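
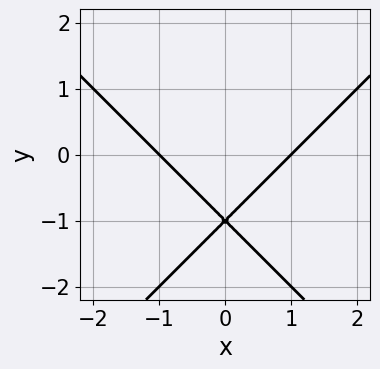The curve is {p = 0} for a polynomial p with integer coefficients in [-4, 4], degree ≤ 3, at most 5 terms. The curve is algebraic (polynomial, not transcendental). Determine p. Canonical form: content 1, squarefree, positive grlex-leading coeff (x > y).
(a) Degree: the shape is more complex than any degree-1 curve, so deg p = 2.
(b) Symmetries: the x ↦ −x reflection is a symmetry, so x appears only in even powers.
(c) From the visible intercepts: it crosses the y-axis at the gridline y = -1; among the integer gridlines, it crosses the x-axis at x ∈ {-1, 1}.
(d) These observations pin down the coefficients.

x^2 - y^2 - 2*y - 1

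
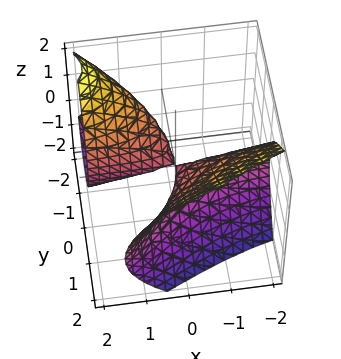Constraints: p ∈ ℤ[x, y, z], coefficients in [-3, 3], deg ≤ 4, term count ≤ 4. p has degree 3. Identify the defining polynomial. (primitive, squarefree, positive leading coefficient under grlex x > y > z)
(a) The picture has 2 separate pieces. They look like related sheets of one shape, so recover p as a whole.
(b) deg p = 3. No degree-2 surface has this shape.
(c) Checking where it meets the axes: one y-axis crossing is at y = 0; the visible x-axis segment lies entirely on the surface; it meets the z-axis at z = 0 (among the integer gridlines).
(d) The integer polynomial consistent with all of this is the stated p.

y^3 - 3*x*y - y*z - 2*z^2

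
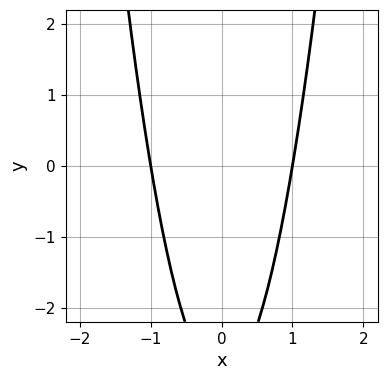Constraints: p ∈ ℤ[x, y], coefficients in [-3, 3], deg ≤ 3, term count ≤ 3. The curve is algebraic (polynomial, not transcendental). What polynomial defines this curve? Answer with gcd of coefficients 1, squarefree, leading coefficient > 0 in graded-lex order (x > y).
3*x^2 - y - 3

(a) The degree is 2 — the shape is more complex than any degree-1 curve.
(b) Symmetries: the x ↦ −x reflection is a symmetry, so x appears only in even powers.
(c) Reading off the gridlines: the x-axis gridline crossings are at x ∈ {-1, 1}; the curve avoids every integer y-axis point in the box.
(d) Solving for integer coefficients yields p as stated.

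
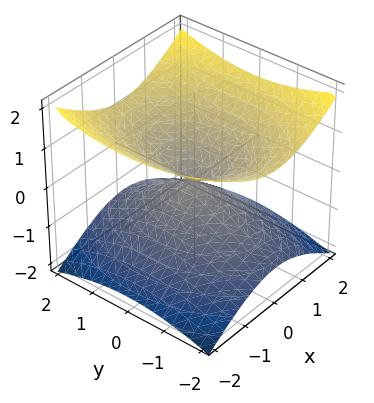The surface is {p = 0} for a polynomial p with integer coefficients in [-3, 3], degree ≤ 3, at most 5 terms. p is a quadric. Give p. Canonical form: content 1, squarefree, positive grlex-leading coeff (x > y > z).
2*x^2 + y^2 - 3*z^2

(a) Degree: a double cone through the origin; a quadric, so deg p = 2.
(b) Symmetries: the x ↦ −x reflection is a symmetry, so x appears only in even powers; mirror symmetry y ↦ −y ⇒ only even powers of y; it's symmetric under z → −z, forcing even powers of z.
(c) From the visible intercepts: one y-axis crossing is at y = 0; it crosses the z-axis at the gridline z = 0.
(d) Putting this together gives p.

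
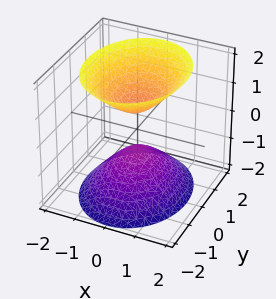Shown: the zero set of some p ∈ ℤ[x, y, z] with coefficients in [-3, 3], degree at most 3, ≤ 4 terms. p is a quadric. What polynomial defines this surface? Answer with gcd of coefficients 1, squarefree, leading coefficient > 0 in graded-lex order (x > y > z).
3*x^2 + 2*y^2 - 2*z^2 + 1

1. I count 2 distinct pieces. Treating them together as one polynomial.
2. Degree: two separate bowl-shaped sheets opening away from each other; a quadric, so deg p = 2.
3. Symmetries: mirror symmetry x ↦ −x ⇒ only even powers of x; mirror symmetry z ↦ −z ⇒ only even powers of z; the y ↦ −y reflection is a symmetry, so y appears only in even powers.
4. Observable constraints: it misses every integer gridline on the x-axis; it misses every integer gridline on the y-axis.
5. These observations pin down the coefficients.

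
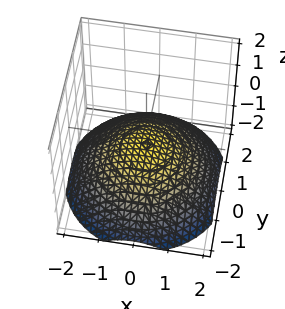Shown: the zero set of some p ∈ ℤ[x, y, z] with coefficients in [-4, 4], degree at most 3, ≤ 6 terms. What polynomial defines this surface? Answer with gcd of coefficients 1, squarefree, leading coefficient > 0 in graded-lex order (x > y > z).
x^2 + y^2 + 3*z + 1

Degree: the shape is more complex than any degree-1 surface, so deg p = 2.
Symmetries: rotational symmetry about the z-axis ⇒ p depends on x, y only through x² + y².
Observable constraints: a circular section at z = -1 has radius between 1 and 2; it misses every integer gridline on the x-axis; no y-intercept at any integer in the box.
Putting this together gives p.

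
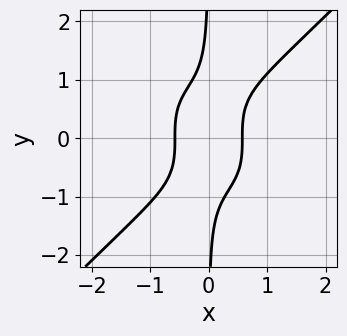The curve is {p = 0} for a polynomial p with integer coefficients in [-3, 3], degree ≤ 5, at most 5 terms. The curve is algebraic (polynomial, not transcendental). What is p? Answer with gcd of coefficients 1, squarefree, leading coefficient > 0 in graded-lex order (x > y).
3*x^4 - 3*x*y^3 + 2*x^2 - 1

(a) deg p = 4.
(b) Observable constraints: the curve avoids every integer y-axis point in the box.
(c) These observations pin down the coefficients.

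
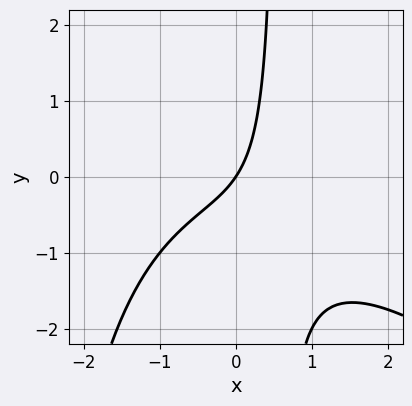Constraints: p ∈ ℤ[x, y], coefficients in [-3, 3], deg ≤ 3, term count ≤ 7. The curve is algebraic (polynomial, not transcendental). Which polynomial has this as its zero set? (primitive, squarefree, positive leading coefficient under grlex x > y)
The degree is 3 — no degree-2 curve has this shape.
Against the integer gridlines: one y-axis crossing is at y = 0; it crosses the x-axis at the gridline x = 0.
Assembling these constraints gives the stated polynomial.

x^3 + x^2*y + 3*x*y + 3*x - 2*y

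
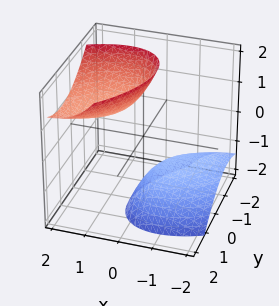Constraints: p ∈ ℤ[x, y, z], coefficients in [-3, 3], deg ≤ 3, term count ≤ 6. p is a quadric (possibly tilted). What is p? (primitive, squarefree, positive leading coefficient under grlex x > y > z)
First, I count 2 distinct pieces.
Next, degree: no degree-1 surface has this shape, so deg p = 2.
Then, reading off the gridlines: the surface avoids every integer x-axis point in the box; no y-intercept at any integer in the box.
Finally, the integer polynomial consistent with all of this is the stated p.

2*x^2 - 2*x*y - 3*x*z + 2*y^2 - z^2 + 2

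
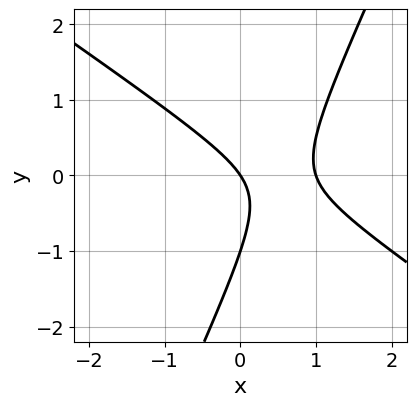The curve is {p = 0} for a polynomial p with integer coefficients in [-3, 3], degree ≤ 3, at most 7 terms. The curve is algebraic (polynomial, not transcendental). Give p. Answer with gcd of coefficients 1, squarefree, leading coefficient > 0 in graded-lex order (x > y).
(a) The degree is 2 — the shape is more complex than any degree-1 curve.
(b) From the axis intercepts and sections: among the integer gridlines, it crosses the x-axis at x ∈ {0, 1}; the y-axis gridline crossings are at y ∈ {-1, 0}.
(c) Putting this together gives p.

3*x^2 + 3*x*y - 2*y^2 - 3*x - 2*y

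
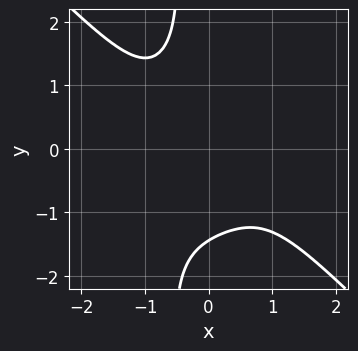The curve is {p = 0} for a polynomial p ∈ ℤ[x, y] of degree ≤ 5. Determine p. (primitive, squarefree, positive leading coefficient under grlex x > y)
2*x^4 + 2*x*y^3 + x*y^2 + y^3 + 3

The degree is 4 — the shape is more complex than any degree-3 curve.
Reading off the gridlines: the curve avoids every integer x-axis point in the box.
Putting this together gives p.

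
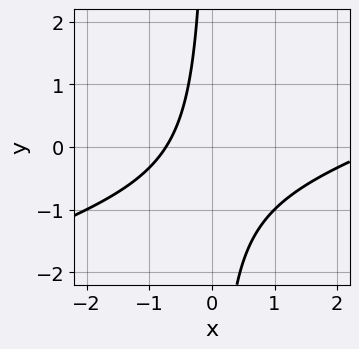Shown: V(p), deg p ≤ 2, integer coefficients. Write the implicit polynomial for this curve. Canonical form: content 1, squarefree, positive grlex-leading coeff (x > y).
1. deg p = 2. No degree-1 curve has this shape.
2. From the axis intercepts and sections: no y-intercept at any integer in the box.
3. Putting this together gives p.

x^2 - 3*x*y - 2*x - 2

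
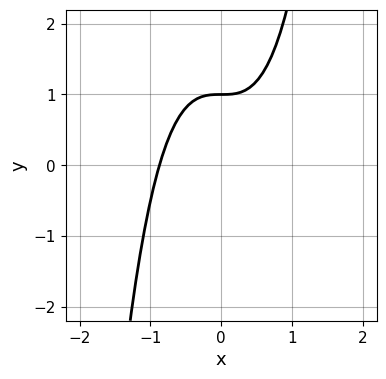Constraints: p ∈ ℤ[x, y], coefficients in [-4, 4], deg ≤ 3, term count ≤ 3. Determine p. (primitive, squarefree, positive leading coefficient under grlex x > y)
3*x^3 - 2*y + 2

(a) The degree is 3 — a generic line meets the curve in up to 3 points.
(b) Against the integer gridlines: one y-axis crossing is at y = 1.
(c) Assembling these constraints gives the stated polynomial.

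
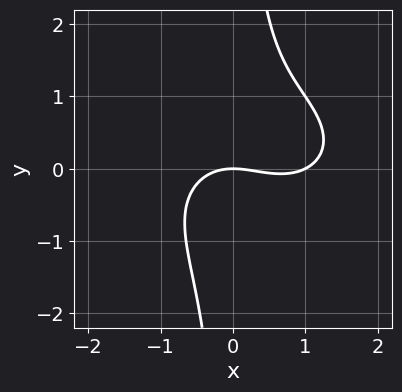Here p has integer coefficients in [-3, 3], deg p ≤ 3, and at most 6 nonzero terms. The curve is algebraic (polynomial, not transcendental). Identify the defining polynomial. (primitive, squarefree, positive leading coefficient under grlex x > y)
x^3 + 2*x*y^2 - x^2 - 2*y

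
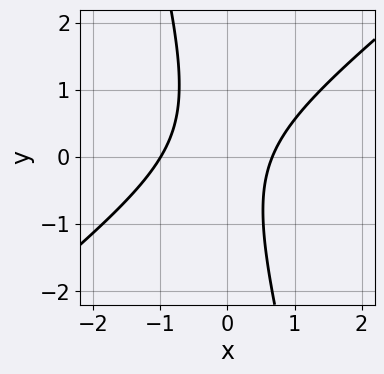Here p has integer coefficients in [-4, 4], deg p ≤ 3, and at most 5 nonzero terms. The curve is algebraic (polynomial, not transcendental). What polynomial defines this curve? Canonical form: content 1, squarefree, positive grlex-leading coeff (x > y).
The degree is 2 — a generic line meets the curve in up to 2 points.
Against the integer gridlines: one x-axis crossing is at x = -1; the curve avoids every integer y-axis point in the box.
Together with the visible shape, these determine p as stated.

3*x^2 - 3*x*y - y^2 + x - 2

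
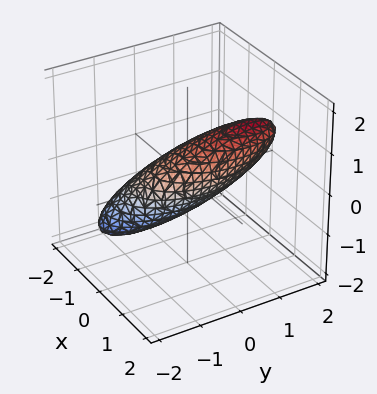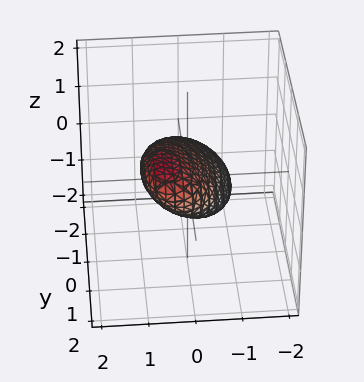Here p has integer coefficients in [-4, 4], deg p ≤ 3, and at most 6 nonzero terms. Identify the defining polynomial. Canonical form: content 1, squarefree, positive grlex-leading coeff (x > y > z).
1. The degree is 2 — a generic line meets the surface in up to 2 points.
2. The integer polynomial consistent with all of this is the stated p.

3*x^2 - 3*x*z + y^2 - 2*y*z + 3*z^2 - 2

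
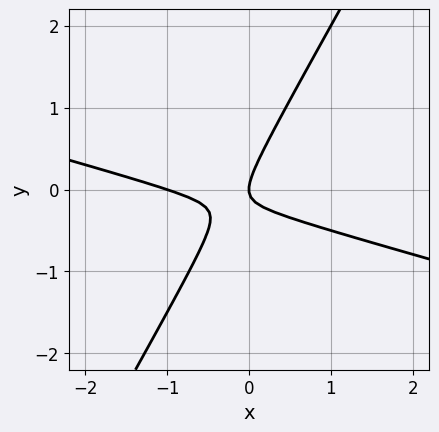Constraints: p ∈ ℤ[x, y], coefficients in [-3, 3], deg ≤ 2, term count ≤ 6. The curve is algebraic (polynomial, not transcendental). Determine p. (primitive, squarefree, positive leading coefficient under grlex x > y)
x^2 + 3*x*y - 2*y^2 + x

(a) The degree is 2 — a generic line meets the curve in up to 2 points.
(b) From the visible intercepts: among the integer gridlines, it crosses the x-axis at x ∈ {-1, 0}; one y-axis crossing is at y = 0.
(c) The integer polynomial consistent with all of this is the stated p.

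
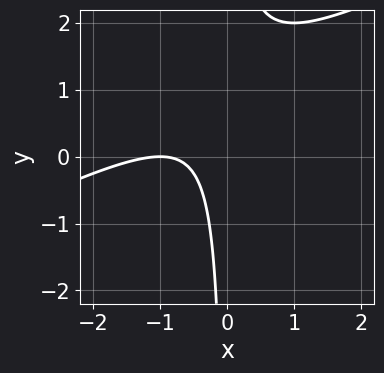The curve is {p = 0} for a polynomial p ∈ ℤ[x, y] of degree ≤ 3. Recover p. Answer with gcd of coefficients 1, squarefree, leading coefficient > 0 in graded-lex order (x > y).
x^2 - 2*x*y + 2*x + 1

First, the degree is 2 — the shape is more complex than any degree-1 curve.
Then, from the visible intercepts: it misses every integer gridline on the y-axis; it meets the x-axis at x = -1 (among the integer gridlines).
Finally, together with the visible shape, these determine p as stated.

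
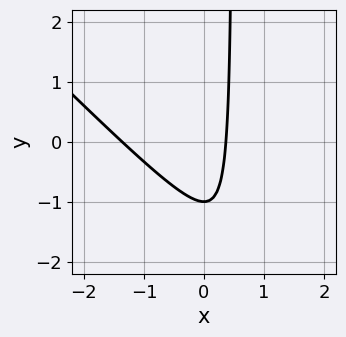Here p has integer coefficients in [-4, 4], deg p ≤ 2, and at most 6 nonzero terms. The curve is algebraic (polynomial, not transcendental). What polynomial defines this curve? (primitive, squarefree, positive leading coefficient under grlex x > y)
2*x^2 + 2*x*y + 2*x - y - 1

(a) Degree: no degree-1 curve has this shape, so deg p = 2.
(b) From the visible intercepts: it meets the y-axis at y = -1 (among the integer gridlines).
(c) Assembling these constraints gives the stated polynomial.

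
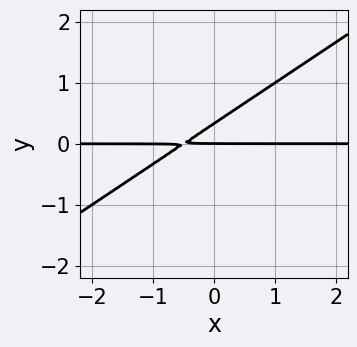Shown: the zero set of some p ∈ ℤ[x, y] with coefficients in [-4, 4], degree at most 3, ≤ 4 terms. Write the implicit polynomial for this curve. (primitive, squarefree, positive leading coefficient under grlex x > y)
2*x*y - 3*y^2 + y

First, deg p = 2. A generic line meets the curve in up to 2 points.
Next, checking where it meets the axes: it meets the y-axis at y = 0 (among the integer gridlines); every point of the x-axis in the box is on the curve.
Finally, solving for integer coefficients yields p as stated.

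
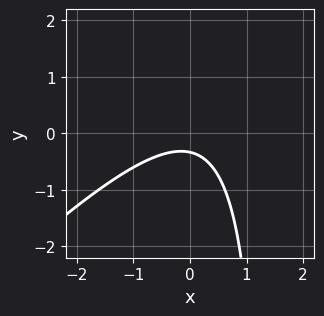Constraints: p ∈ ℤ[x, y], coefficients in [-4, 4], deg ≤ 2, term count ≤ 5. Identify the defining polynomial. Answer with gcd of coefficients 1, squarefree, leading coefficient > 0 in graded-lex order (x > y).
(a) Degree: a generic line meets the curve in up to 2 points, so deg p = 2.
(b) Checking where it meets the axes: the curve avoids every integer x-axis point in the box.
(c) Fitting integer coefficients to these (and the overall shape) gives p.

2*x^2 - 2*x*y + 3*y + 1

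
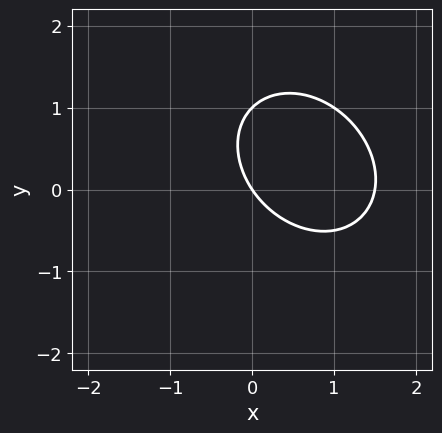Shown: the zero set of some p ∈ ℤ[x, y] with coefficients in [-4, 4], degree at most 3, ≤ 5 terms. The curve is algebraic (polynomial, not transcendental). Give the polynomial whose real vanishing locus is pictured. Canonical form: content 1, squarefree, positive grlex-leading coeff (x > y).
2*x^2 + x*y + 2*y^2 - 3*x - 2*y

1. The degree is 2 — no degree-1 curve has this shape.
2. From the axis intercepts and sections: the y-axis gridline crossings are at y ∈ {0, 1}; one x-axis crossing is at x = 0.
3. Fitting integer coefficients to these (and the overall shape) gives p.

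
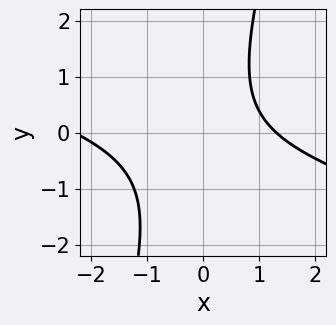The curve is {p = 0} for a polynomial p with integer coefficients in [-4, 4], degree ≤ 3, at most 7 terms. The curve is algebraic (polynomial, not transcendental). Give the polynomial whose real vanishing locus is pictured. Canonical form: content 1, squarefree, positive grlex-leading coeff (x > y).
First, the degree is 2 — no degree-1 curve has this shape.
Next, reading off the gridlines: no y-intercept at any integer in the box.
Finally, matching integer coefficients to the picture gives p.

x^2 + 3*x*y - y^2 + x - 3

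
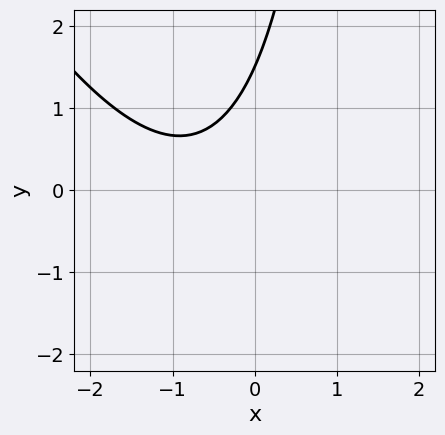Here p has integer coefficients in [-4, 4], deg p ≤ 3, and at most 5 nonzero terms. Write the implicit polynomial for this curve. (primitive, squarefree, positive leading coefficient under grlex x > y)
2*x^2 + x*y + 3*x - 2*y + 3

1. Degree: no degree-1 curve has this shape, so deg p = 2.
2. From the visible intercepts: the curve avoids every integer x-axis point in the box.
3. These observations pin down the coefficients.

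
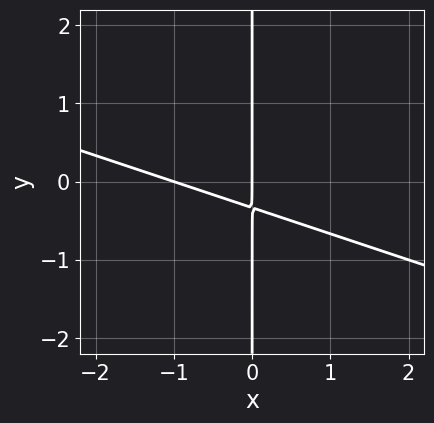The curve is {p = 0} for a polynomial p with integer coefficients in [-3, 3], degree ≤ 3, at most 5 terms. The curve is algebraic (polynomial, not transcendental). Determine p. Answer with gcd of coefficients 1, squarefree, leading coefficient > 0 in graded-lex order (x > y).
First, the degree is 2 — no degree-1 curve has this shape.
Next, observable constraints: the x-axis gridline crossings are at x ∈ {-1, 0}; the visible y-axis segment lies entirely on the curve.
Finally, together with the visible shape, these determine p as stated.

x^2 + 3*x*y + x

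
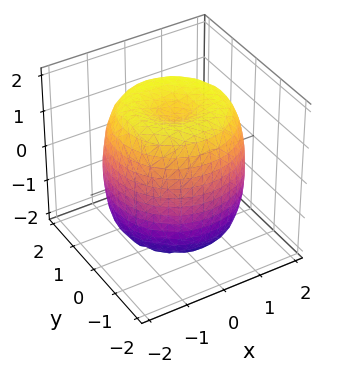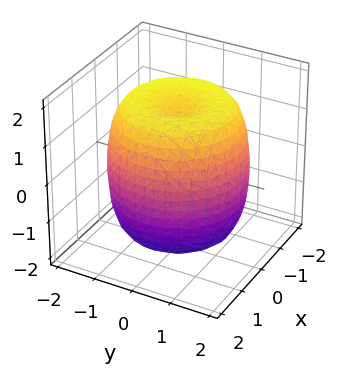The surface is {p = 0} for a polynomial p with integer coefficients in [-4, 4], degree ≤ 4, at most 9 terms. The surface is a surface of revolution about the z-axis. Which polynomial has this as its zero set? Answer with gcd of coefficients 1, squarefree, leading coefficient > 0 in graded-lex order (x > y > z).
x^4 + 2*x^2*y^2 + y^4 - 2*x^2 - 2*y^2 + z^2 - 2

The degree is 4 — the shape is more complex than any degree-3 surface.
Symmetry: the surface is invariant under rotation about z: p = q(x² + y², z).
Checking where it meets the axes: a circular section at z = 0 has radius between 1 and 2.
Together with the visible shape, these determine p as stated.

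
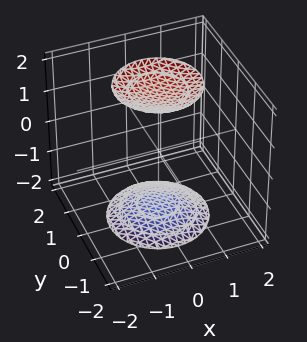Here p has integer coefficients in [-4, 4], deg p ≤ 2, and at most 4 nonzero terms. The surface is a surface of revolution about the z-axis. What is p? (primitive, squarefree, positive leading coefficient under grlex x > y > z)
First, the picture has 2 separate pieces. They look like related sheets of one shape, so recover p as a whole.
Then, deg p = 2. No degree-1 surface has this shape.
Then, symmetry: the surface is invariant under rotation about z: p = q(x² + y², z).
Then, from the axis intercepts and sections: the surface avoids every integer y-axis point in the box; no x-intercept at any integer in the box; a circular section at z = 2 has radius exactly 1.
Finally, solving for integer coefficients yields p as stated.

x^2 + y^2 - z^2 + 3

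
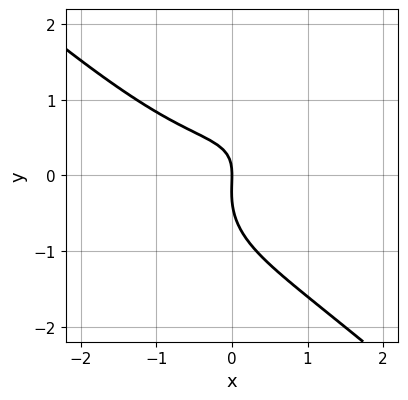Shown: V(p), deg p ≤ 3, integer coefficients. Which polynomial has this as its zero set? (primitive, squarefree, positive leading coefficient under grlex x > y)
(a) Degree: no degree-2 curve has this shape, so deg p = 3.
(b) Checking where it meets the axes: one x-axis crossing is at x = 0; it crosses the y-axis at the gridline y = 0.
(c) Fitting integer coefficients to these (and the overall shape) gives p.

2*x^3 + 3*y^3 - 3*x*y + y^2 + 3*x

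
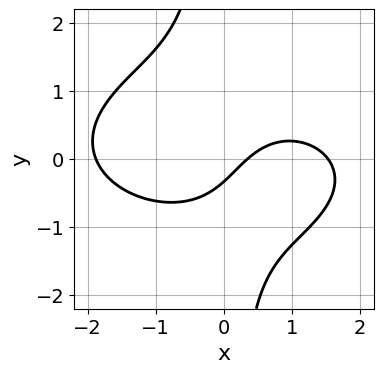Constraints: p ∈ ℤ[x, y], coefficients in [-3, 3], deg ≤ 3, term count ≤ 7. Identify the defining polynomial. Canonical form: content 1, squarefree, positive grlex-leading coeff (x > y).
x^3 + 3*x*y^2 - 3*x + 3*y + 1

The degree is 3 — a generic line meets the curve in up to 3 points.
Putting this together gives p.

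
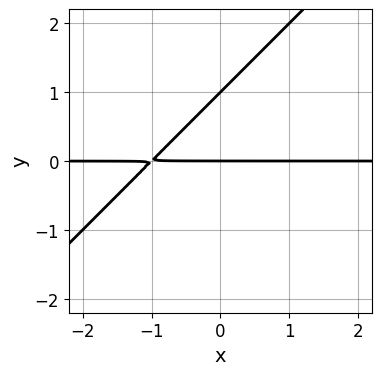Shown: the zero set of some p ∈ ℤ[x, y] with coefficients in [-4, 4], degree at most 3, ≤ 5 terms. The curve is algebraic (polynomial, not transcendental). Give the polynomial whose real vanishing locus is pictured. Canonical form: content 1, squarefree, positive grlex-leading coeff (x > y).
x*y - y^2 + y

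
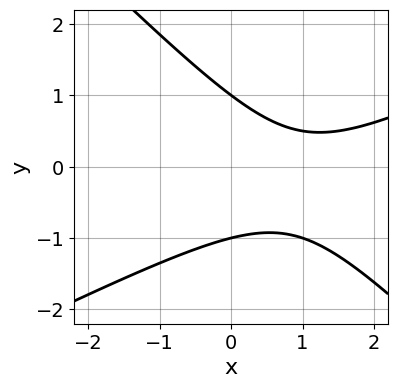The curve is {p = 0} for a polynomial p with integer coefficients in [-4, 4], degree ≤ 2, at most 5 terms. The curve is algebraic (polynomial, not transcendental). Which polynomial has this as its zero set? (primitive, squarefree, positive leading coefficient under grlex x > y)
x^2 - x*y - 2*y^2 - 2*x + 2

Degree: a generic line meets the curve in up to 2 points, so deg p = 2.
Observable constraints: among the integer gridlines, it crosses the y-axis at y ∈ {-1, 1}; it misses every integer gridline on the x-axis.
Fitting integer coefficients to these (and the overall shape) gives p.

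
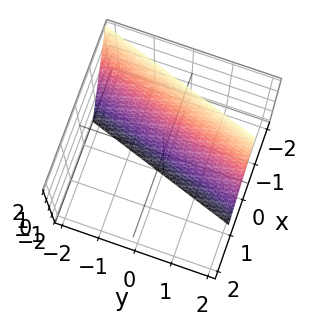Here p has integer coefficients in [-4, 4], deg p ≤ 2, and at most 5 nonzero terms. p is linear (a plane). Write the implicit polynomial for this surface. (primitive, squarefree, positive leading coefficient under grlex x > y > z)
The degree is 1 — the surface is flat (a plane).
From the visible intercepts: it crosses the z-axis at the gridline z = -2; it crosses the y-axis at the gridline y = 2.
Assembling these constraints gives the stated polynomial.

3*x - y + z + 2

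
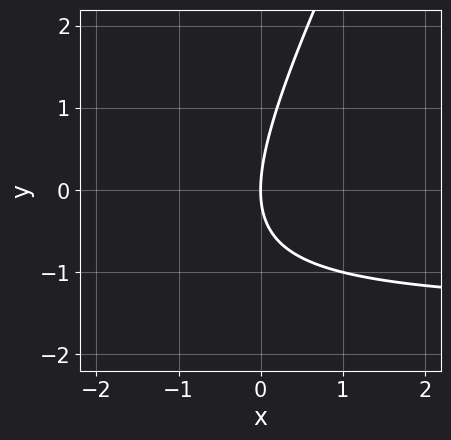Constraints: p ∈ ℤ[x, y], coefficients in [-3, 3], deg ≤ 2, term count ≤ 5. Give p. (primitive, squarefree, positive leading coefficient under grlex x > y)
2*x*y - y^2 + 3*x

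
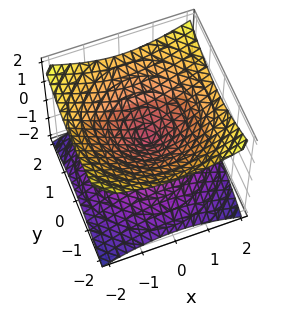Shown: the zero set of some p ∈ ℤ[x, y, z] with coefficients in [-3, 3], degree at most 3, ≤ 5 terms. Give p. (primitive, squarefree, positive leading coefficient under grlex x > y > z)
(a) deg p = 2. A double cone through the origin; a quadric.
(b) Symmetries: the z ↦ −z reflection is a symmetry, so z appears only in even powers; the surface is invariant under rotation about z: p = q(x² + y², z).
(c) From the visible intercepts: it meets the y-axis at y = 0 (among the integer gridlines); it meets the z-axis at z = 0 (among the integer gridlines); it crosses the x-axis at the gridline x = 0; a circular section at z = -1 has radius between 1 and 2.
(d) The integer polynomial consistent with all of this is the stated p.

x^2 + y^2 - 2*z^2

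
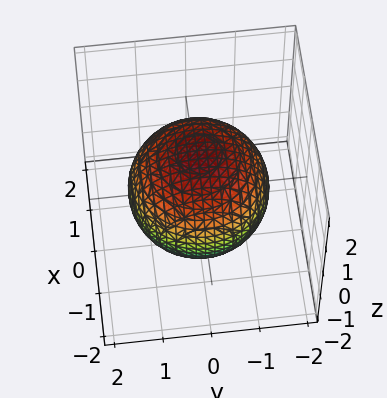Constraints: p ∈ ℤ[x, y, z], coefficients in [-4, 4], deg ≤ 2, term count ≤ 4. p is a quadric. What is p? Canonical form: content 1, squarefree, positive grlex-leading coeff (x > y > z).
x^2 + y^2 + z^2 - 2

The degree is 2 — a closed, bounded, convex surface; a quadric.
By symmetry, the surface is invariant under rotation about z: p = q(x² + y², z); the z ↦ −z reflection is a symmetry, so z appears only in even powers.
Reading off the gridlines: a circular section at z = -1 has radius exactly 1.
Together with the visible shape, these determine p as stated.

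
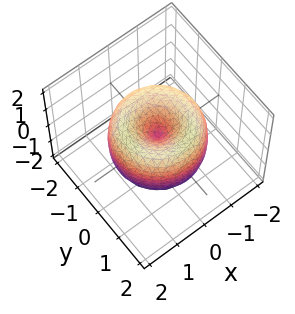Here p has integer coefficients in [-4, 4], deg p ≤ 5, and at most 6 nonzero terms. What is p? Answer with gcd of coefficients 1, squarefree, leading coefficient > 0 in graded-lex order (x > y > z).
The degree is 4 — the shape is more complex than any degree-3 surface.
By symmetry, the z-axis is an axis of rotation, so x and y enter only as x² + y².
Reading off the gridlines: it crosses the z-axis at the gridline z = 0; a circular section at z = 0 has radius between 1 and 2.
Together with the visible shape, these determine p as stated.

x^4 + 2*x^2*y^2 + y^4 - 2*x^2 - 2*y^2 + z^2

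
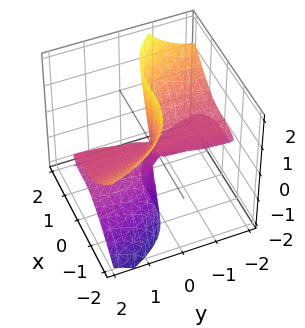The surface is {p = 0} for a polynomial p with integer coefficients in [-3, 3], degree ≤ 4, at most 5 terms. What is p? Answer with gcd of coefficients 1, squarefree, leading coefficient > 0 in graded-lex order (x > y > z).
The degree is 3 — no degree-2 surface has this shape.
Observable constraints: the visible z-axis segment lies entirely on the surface; every point of the y-axis in the box is on the surface.
The integer polynomial consistent with all of this is the stated p.

x^3 + 2*y*z^2 + y*z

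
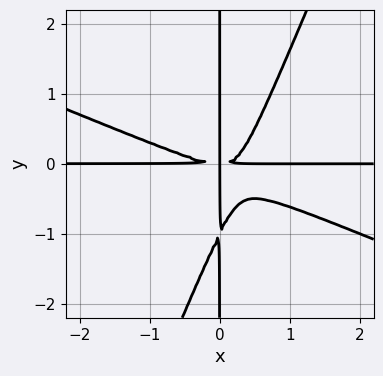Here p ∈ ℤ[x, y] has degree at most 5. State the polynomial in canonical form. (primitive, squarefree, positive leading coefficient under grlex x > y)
x^3*y + 2*x^2*y^2 - x*y^3 - x*y^2

First, the degree is 4 — a generic line meets the curve in up to 4 points.
Then, observable constraints: every point of the x-axis in the box is on the curve; the visible y-axis segment lies entirely on the curve.
Finally, putting this together gives p.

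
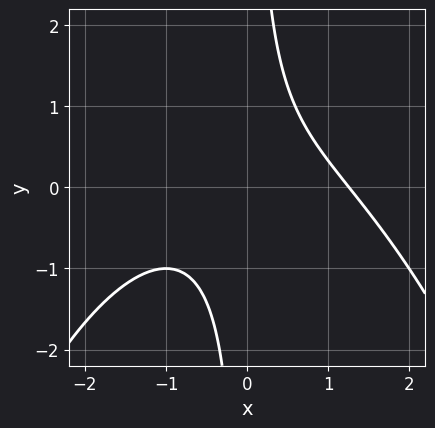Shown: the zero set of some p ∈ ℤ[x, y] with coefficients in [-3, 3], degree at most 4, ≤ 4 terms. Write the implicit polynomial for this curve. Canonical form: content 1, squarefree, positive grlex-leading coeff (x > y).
x^3 + 3*x*y - 2

(a) Degree: a generic line meets the curve in up to 3 points, so deg p = 3.
(b) Reading off the gridlines: it misses every integer gridline on the y-axis.
(c) Putting this together gives p.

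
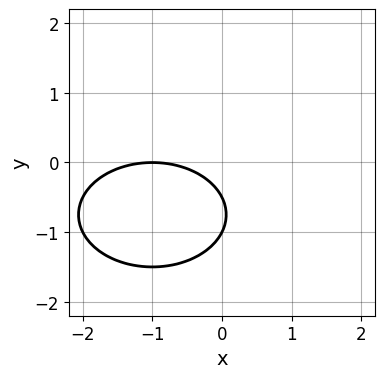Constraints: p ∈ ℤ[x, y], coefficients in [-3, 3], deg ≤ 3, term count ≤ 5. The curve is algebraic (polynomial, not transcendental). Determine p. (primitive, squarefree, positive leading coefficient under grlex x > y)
1. The degree is 2 — the shape is more complex than any degree-1 curve.
2. Against the integer gridlines: it meets the x-axis at x = -1 (among the integer gridlines); one y-axis crossing is at y = -1.
3. Assembling these constraints gives the stated polynomial.

x^2 + 2*y^2 + 2*x + 3*y + 1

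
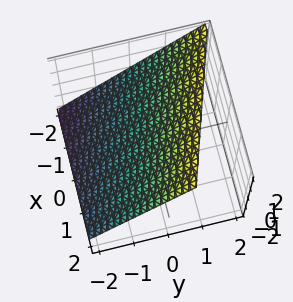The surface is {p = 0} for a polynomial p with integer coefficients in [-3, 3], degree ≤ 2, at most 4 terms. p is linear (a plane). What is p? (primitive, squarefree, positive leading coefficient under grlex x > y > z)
x + 3*y - 3*z + 2

First, degree: the surface is flat (a plane), so deg p = 1.
Next, observable constraints: it crosses the x-axis at the gridline x = -2.
Finally, putting this together gives p.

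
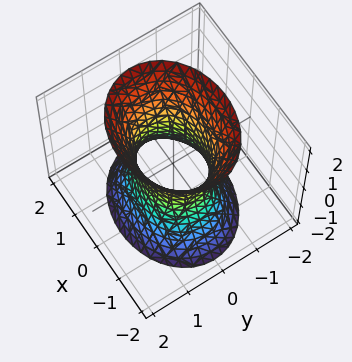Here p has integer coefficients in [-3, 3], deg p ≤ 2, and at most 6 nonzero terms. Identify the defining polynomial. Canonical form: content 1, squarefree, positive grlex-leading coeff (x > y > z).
2*x^2 + 3*y^2 - z^2 - 2

(a) deg p = 2. One connected sheet with a waist; a quadric.
(b) Symmetries: mirror symmetry z ↦ −z ⇒ only even powers of z; the y ↦ −y reflection is a symmetry, so y appears only in even powers; the x ↦ −x reflection is a symmetry, so x appears only in even powers.
(c) Observable constraints: among the integer gridlines, it crosses the x-axis at x ∈ {-1, 1}; it misses every integer gridline on the z-axis.
(d) Matching integer coefficients to the picture gives p.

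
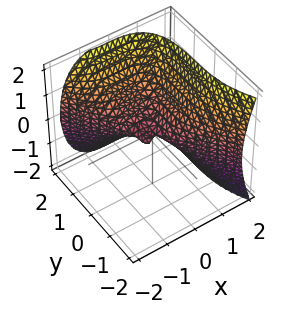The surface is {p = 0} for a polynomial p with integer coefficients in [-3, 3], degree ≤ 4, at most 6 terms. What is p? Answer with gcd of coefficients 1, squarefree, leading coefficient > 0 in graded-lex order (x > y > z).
1. The degree is 3 — a generic line meets the surface in up to 3 points.
2. Against the integer gridlines: it meets the z-axis at z = 0 (among the integer gridlines); it meets the y-axis at y = 0 (among the integer gridlines); it crosses the x-axis at the gridline x = 0.
3. These observations pin down the coefficients.

2*x^3 + y^3 + x^2 - 2*z^2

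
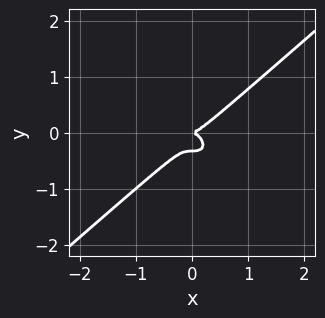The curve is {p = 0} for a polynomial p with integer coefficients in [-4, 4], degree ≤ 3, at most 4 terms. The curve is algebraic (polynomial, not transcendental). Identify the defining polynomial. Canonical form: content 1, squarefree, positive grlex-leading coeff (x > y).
1. Degree: a generic line meets the curve in up to 3 points, so deg p = 3.
2. From the axis intercepts and sections: it crosses the y-axis at the gridline y = 0; it meets the x-axis at x = 0 (among the integer gridlines).
3. Putting this together gives p.

2*x^3 - 3*y^3 - y^2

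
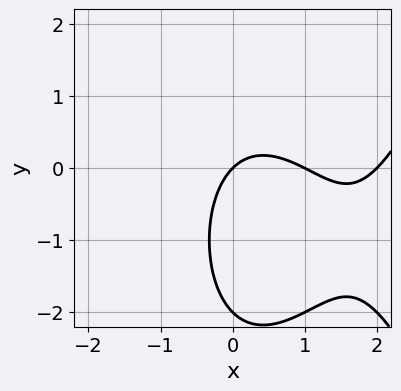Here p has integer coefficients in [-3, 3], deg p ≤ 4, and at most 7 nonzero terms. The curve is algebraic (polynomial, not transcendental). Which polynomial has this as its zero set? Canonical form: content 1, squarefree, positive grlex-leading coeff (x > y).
Degree: no degree-2 curve has this shape, so deg p = 3.
From the visible intercepts: among the integer gridlines, it crosses the y-axis at y ∈ {-2, 0}; among the integer gridlines, it crosses the x-axis at x ∈ {0, 1, 2}.
Putting this together gives p.

x^3 - 3*x^2 - y^2 + 2*x - 2*y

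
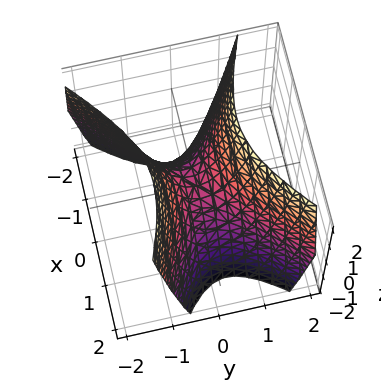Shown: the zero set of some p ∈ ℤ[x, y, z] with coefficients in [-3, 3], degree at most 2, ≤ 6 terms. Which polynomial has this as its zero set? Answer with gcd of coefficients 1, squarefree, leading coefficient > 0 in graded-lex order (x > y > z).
x^2 + x*y - 2*y^2 + z

(a) The degree is 2 — no degree-1 surface has this shape.
(b) Against the integer gridlines: it crosses the z-axis at the gridline z = 0; one x-axis crossing is at x = 0.
(c) The integer polynomial consistent with all of this is the stated p.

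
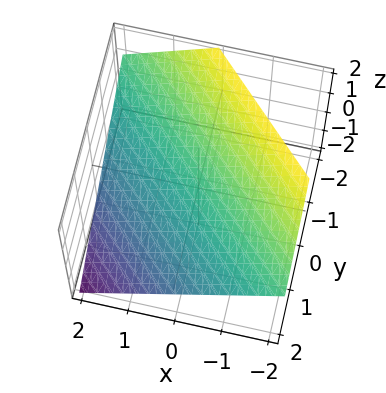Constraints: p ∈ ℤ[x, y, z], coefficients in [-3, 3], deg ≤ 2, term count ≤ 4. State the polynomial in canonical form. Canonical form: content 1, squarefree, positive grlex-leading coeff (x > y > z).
deg p = 1. Every cross-section is a straight line — this is a plane.
Checking where it meets the axes: it crosses the x-axis at the gridline x = 1; it meets the y-axis at y = 1 (among the integer gridlines).
Fitting integer coefficients to these (and the overall shape) gives p.

2*x + 2*y + 3*z - 2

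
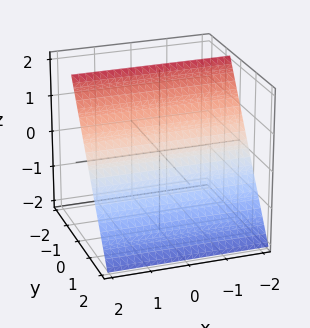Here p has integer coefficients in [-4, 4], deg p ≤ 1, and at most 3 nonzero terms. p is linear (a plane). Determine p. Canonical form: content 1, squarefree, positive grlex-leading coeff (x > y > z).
The degree is 1 — the surface is flat (a plane).
From the axis intercepts and sections: no x-intercept at any integer in the box; it meets the z-axis at z = 1 (among the integer gridlines).
The integer polynomial consistent with all of this is the stated p.

3*y + 2*z - 2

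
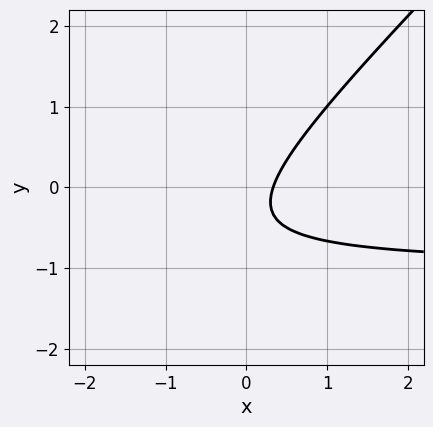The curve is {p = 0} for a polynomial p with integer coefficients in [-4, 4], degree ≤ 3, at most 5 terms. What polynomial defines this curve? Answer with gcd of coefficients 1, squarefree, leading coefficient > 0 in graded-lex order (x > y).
3*x*y - 3*y^2 + 3*x - 2*y - 1

Degree: no degree-1 curve has this shape, so deg p = 2.
Checking where it meets the axes: it misses every integer gridline on the y-axis.
Putting this together gives p.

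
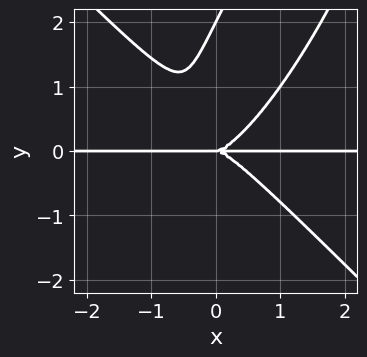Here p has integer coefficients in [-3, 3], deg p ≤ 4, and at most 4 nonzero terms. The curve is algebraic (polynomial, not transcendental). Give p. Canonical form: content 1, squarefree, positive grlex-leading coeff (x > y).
1. Degree: the shape is more complex than any degree-3 curve, so deg p = 4.
2. Reading off the gridlines: the visible x-axis segment lies entirely on the curve; among the integer gridlines, it crosses the y-axis at y ∈ {0, 2}.
3. These observations pin down the coefficients.

3*x^3*y - 2*x*y^3 + y^4 - 2*y^3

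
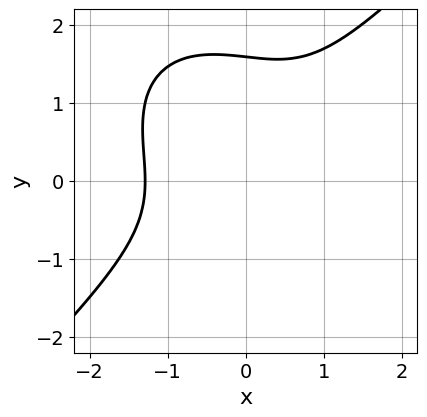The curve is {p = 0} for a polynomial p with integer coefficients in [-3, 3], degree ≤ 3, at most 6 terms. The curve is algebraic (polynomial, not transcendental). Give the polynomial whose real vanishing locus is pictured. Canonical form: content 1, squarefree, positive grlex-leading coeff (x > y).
1. The degree is 3 — a generic line meets the curve in up to 3 points.
2. The integer polynomial consistent with all of this is the stated p.

2*x^3 - 2*y^3 + 2*y^2 - x + 3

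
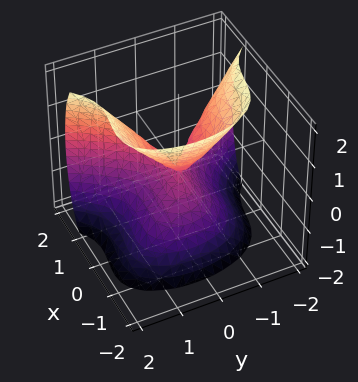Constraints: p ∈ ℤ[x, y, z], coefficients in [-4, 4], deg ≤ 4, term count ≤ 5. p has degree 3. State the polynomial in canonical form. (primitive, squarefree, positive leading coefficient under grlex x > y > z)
First, deg p = 3. No degree-2 surface has this shape.
Then, observable constraints: one z-axis crossing is at z = 0; one y-axis crossing is at y = 0; it meets the x-axis at x = 0 (among the integer gridlines).
Finally, solving for integer coefficients yields p as stated.

3*x^3 - x*y - 3*y^2 + 2*z^2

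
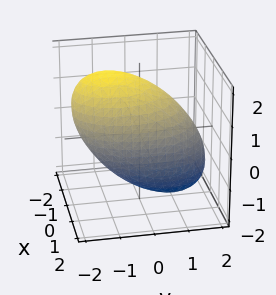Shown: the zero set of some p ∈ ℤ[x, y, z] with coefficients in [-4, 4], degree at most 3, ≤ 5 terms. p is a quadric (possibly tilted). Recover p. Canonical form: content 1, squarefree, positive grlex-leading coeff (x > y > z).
First, degree: a generic line meets the surface in up to 2 points, so deg p = 2.
Finally, the integer polynomial consistent with all of this is the stated p.

2*x^2 + y^2 + y*z + z^2 - 3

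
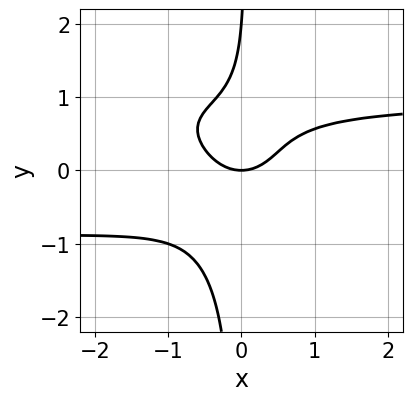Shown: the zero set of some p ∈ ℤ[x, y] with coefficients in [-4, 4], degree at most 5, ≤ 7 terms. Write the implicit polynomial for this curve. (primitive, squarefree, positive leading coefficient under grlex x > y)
First, degree: the shape is more complex than any degree-3 curve, so deg p = 4.
Then, from the axis intercepts and sections: it crosses the x-axis at the gridline x = 0; the y-axis gridline crossings are at y ∈ {0, 2}.
Finally, matching integer coefficients to the picture gives p.

2*x^2*y^2 + 3*x*y^3 - 2*x^2 - y^2 + 2*y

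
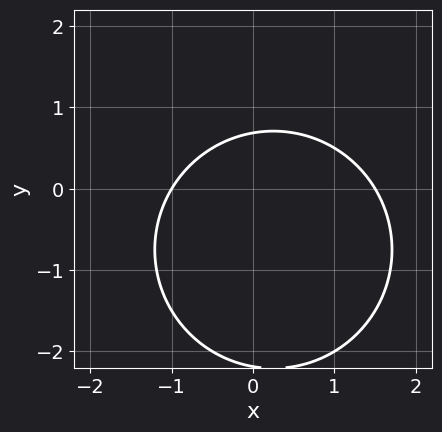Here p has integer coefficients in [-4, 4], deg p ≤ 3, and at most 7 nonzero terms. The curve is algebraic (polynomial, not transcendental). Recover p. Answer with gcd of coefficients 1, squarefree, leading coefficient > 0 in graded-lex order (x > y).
2*x^2 + 2*y^2 - x + 3*y - 3

(a) Degree: no degree-1 curve has this shape, so deg p = 2.
(b) Reading off the gridlines: it crosses the x-axis at the gridline x = -1.
(c) Putting this together gives p.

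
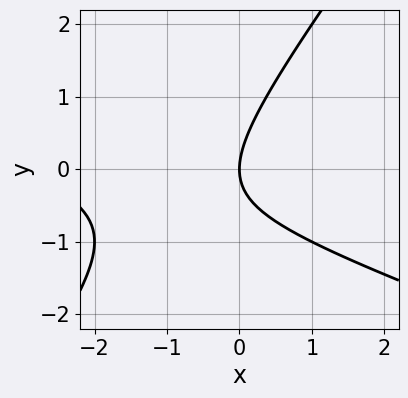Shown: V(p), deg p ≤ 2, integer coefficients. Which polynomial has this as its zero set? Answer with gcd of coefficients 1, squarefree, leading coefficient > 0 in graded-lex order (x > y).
1. Degree: no degree-1 curve has this shape, so deg p = 2.
2. Checking where it meets the axes: one y-axis crossing is at y = 0; it meets the x-axis at x = 0 (among the integer gridlines).
3. The integer polynomial consistent with all of this is the stated p.

x^2 + 2*x*y - 2*y^2 + 3*x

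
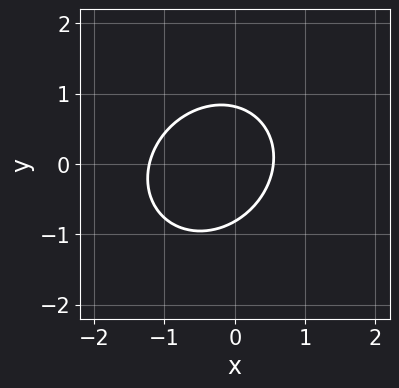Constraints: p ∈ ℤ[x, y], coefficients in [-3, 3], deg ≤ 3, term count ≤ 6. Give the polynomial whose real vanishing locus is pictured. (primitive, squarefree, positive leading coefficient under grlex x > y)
3*x^2 - x*y + 3*y^2 + 2*x - 2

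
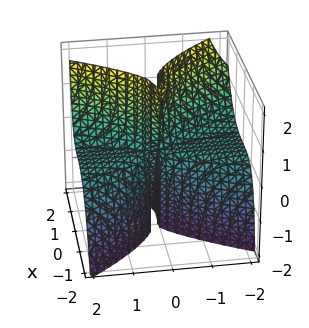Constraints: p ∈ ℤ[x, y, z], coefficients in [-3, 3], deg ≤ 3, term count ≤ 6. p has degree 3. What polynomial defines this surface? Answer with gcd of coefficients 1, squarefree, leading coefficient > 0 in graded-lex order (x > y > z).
3*x^3 + x^2*z + 2*x*y*z - 3*y^2*z + y*z

(a) Degree: the shape is more complex than any degree-2 surface, so deg p = 3.
(b) Reading off the gridlines: it crosses the x-axis at the gridline x = 0; every point of the z-axis in the box is on the surface.
(c) These observations pin down the coefficients. Check: (0, -2, 0) on the y-axis lies on the surface, and p(0, -2, 0) = 0. ✓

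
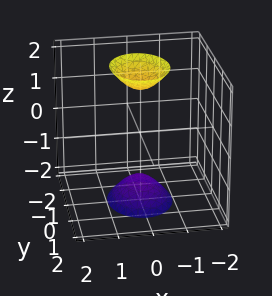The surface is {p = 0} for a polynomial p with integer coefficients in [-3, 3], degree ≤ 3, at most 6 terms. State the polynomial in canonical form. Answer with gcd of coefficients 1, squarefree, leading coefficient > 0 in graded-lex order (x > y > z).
The picture has 2 separate pieces. Treating them together as one polynomial.
Degree: two separate bowl-shaped sheets opening away from each other; a quadric, so deg p = 2.
Symmetries: it's symmetric under x → −x, forcing even powers of x; mirror symmetry y ↦ −y ⇒ only even powers of y; it's symmetric under z → −z, forcing even powers of z.
Observable constraints: no y-intercept at any integer in the box; no x-intercept at any integer in the box.
The integer polynomial consistent with all of this is the stated p.

3*x^2 + 2*y^2 - z^2 + 2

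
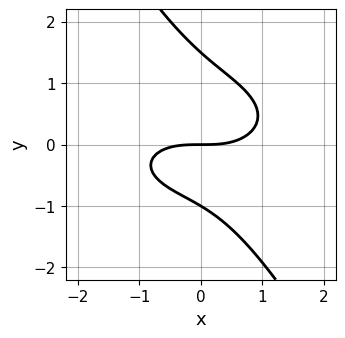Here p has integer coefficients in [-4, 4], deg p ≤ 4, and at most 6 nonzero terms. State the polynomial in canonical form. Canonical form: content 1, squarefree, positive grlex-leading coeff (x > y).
(a) The degree is 3 — a generic line meets the curve in up to 3 points.
(b) From the visible intercepts: the y-axis gridline crossings are at y ∈ {-1, 0}; it crosses the x-axis at the gridline x = 0.
(c) Together with the visible shape, these determine p as stated.

x^3 + 3*x*y^2 + 2*y^3 - y^2 - 3*y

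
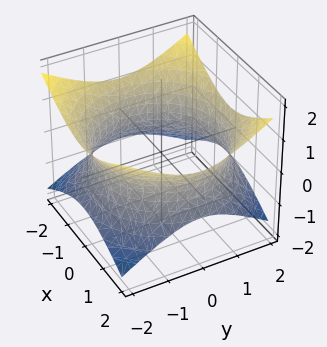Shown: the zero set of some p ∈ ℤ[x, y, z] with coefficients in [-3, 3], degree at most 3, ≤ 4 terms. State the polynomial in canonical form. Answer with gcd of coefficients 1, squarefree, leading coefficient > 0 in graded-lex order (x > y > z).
1. deg p = 2. An hourglass — one-sheet hyperboloid; a quadric.
2. Symmetry: the z-axis is an axis of rotation, so x and y enter only as x² + y²; it's symmetric under z → −z, forcing even powers of z.
3. From the axis intercepts and sections: it misses every integer gridline on the z-axis; a circular section at z = 0 has radius between 1 and 2.
4. Putting this together gives p.

x^2 + y^2 - 2*z^2 - 3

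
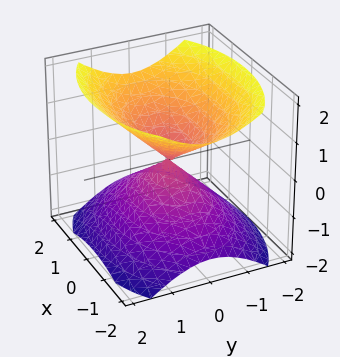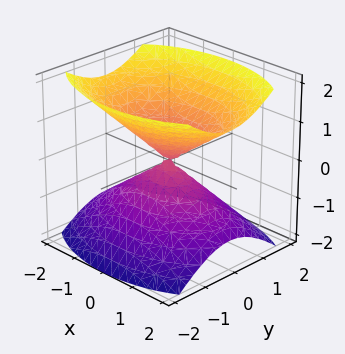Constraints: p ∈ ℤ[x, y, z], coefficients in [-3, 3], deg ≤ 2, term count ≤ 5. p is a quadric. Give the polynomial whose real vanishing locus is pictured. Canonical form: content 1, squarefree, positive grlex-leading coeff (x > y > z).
x^2 + 2*y^2 - 2*z^2

First, I count 2 distinct pieces. Treating them together as one polynomial.
Next, degree: two nappes meeting at a single point; a quadric, so deg p = 2.
Then, symmetries: mirror symmetry y ↦ −y ⇒ only even powers of y; the x ↦ −x reflection is a symmetry, so x appears only in even powers; mirror symmetry z ↦ −z ⇒ only even powers of z.
Then, from the axis intercepts and sections: it crosses the z-axis at the gridline z = 0; one y-axis crossing is at y = 0; one x-axis crossing is at x = 0.
Finally, these observations pin down the coefficients.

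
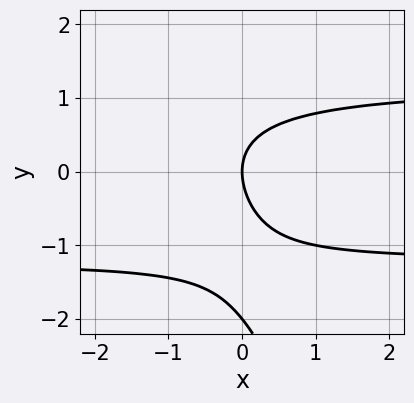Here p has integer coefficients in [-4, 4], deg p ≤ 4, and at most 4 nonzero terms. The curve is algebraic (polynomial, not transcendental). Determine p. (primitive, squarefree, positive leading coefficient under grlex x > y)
Degree: the shape is more complex than any degree-2 curve, so deg p = 3.
Observable constraints: it crosses the x-axis at the gridline x = 0; the y-axis gridline crossings are at y ∈ {-2, 0}.
Solving for integer coefficients yields p as stated.

2*x*y^2 + y^3 + 2*y^2 - 3*x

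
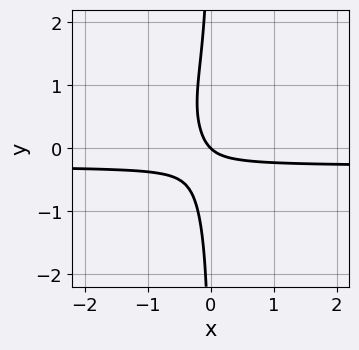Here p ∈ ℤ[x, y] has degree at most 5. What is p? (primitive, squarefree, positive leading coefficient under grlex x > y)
The degree is 4 — no degree-3 curve has this shape.
From the axis intercepts and sections: it crosses the y-axis at the gridline y = 0; one x-axis crossing is at x = 0.
Matching integer coefficients to the picture gives p.

2*x*y^3 - x*y^2 + 3*x*y + x + y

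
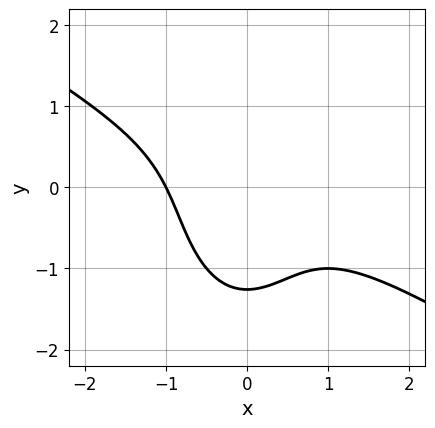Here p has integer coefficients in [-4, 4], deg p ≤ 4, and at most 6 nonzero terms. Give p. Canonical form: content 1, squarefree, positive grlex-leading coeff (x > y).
1. Degree: a generic line meets the curve in up to 3 points, so deg p = 3.
2. Reading off the gridlines: it meets the x-axis at x = -1 (among the integer gridlines).
3. These observations pin down the coefficients.

2*x^3 + 3*x^2*y + y^3 + 2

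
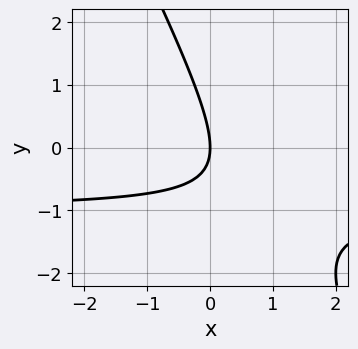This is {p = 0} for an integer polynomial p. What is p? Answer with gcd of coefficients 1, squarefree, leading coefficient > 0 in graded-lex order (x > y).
2*x*y + y^2 + 2*x

1. deg p = 2. No degree-1 curve has this shape.
2. Checking where it meets the axes: it meets the x-axis at x = 0 (among the integer gridlines); it meets the y-axis at y = 0 (among the integer gridlines).
3. Together with the visible shape, these determine p as stated.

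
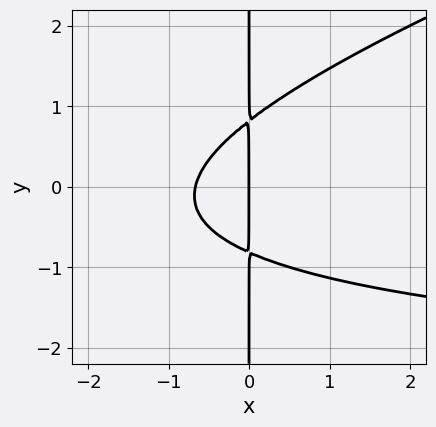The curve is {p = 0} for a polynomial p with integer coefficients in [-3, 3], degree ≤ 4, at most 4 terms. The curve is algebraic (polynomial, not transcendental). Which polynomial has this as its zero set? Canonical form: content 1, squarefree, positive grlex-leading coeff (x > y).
1. deg p = 3. The shape is more complex than any degree-2 curve.
2. Reading off the gridlines: one x-axis crossing is at x = 0; the visible y-axis segment lies entirely on the curve.
3. Together with the visible shape, these determine p as stated.

x^2*y - 3*x*y^2 + 3*x^2 + 2*x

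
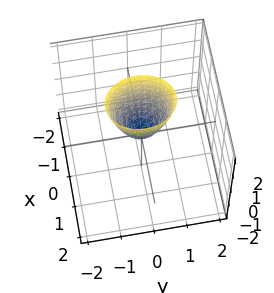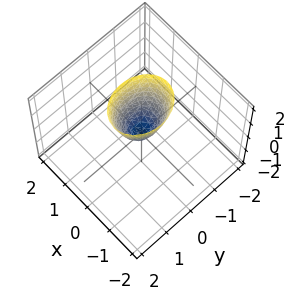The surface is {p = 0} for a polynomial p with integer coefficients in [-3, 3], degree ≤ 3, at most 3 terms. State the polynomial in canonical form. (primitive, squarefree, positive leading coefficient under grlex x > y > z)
3*x^2 + 2*y^2 - z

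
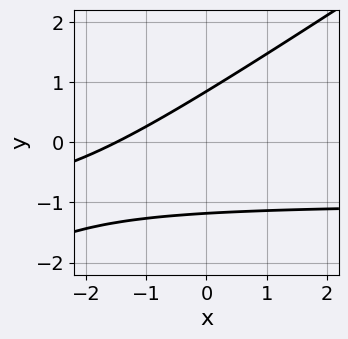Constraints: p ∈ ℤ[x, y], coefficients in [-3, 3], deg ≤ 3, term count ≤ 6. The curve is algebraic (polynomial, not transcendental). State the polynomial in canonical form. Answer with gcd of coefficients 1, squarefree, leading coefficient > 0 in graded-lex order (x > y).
1. deg p = 2. The shape is more complex than any degree-1 curve.
2. Matching integer coefficients to the picture gives p.

2*x*y - 3*y^2 + 2*x - y + 3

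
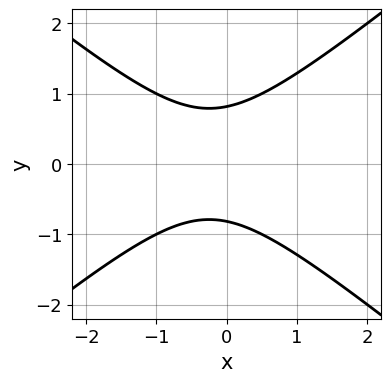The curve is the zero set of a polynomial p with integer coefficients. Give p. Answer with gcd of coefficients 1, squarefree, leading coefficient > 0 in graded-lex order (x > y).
2*x^2 - 3*y^2 + x + 2

The degree is 2 — a generic line meets the curve in up to 2 points.
Symmetries: the y ↦ −y reflection is a symmetry, so y appears only in even powers.
From the visible intercepts: the curve avoids every integer x-axis point in the box.
Together with the visible shape, these determine p as stated.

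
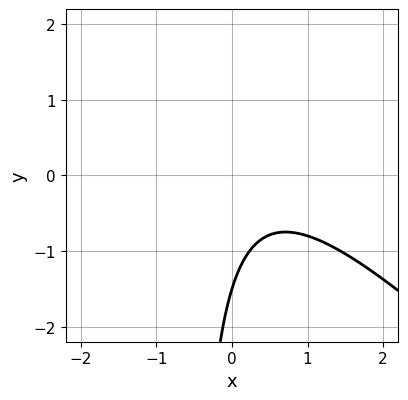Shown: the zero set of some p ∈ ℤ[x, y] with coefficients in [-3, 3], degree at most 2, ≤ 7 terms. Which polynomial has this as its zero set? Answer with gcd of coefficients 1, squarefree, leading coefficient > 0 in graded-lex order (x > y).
3*x^2 + 3*x*y - 2*x + 2*y + 3

deg p = 2.
Against the integer gridlines: the curve avoids every integer x-axis point in the box.
The integer polynomial consistent with all of this is the stated p.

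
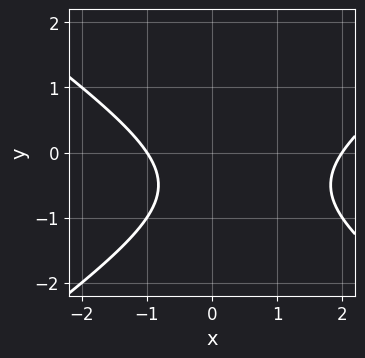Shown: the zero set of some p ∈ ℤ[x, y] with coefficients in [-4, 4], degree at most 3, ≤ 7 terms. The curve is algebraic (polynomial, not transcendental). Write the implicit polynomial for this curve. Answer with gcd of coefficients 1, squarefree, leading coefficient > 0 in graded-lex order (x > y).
x^2 - 2*y^2 - x - 2*y - 2

First, deg p = 2.
Then, against the integer gridlines: the curve avoids every integer y-axis point in the box; the x-axis gridline crossings are at x ∈ {-1, 2}.
Finally, solving for integer coefficients yields p as stated.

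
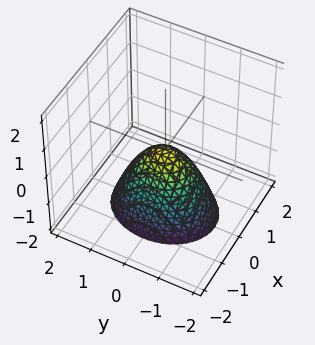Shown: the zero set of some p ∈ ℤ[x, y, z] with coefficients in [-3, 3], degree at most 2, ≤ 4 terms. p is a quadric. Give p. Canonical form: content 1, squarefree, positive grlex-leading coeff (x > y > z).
3*x^2 + 2*y^2 + 2*z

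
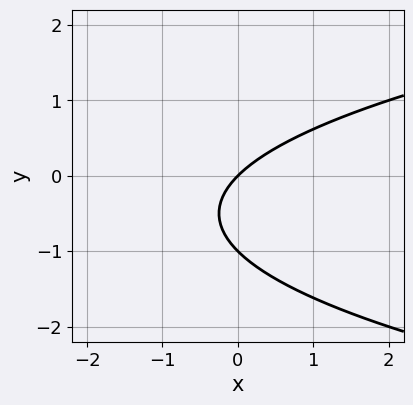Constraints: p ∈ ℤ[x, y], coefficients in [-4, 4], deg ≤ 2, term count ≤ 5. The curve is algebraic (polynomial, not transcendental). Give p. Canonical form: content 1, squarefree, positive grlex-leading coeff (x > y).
The degree is 2 — a generic line meets the curve in up to 2 points.
Observable constraints: the y-axis gridline crossings are at y ∈ {-1, 0}; one x-axis crossing is at x = 0.
Solving for integer coefficients yields p as stated.

y^2 - x + y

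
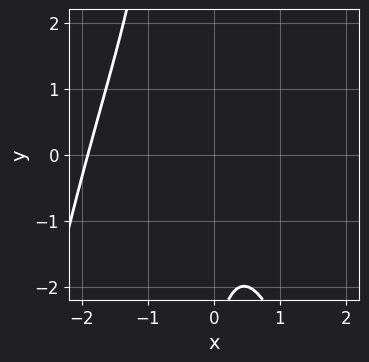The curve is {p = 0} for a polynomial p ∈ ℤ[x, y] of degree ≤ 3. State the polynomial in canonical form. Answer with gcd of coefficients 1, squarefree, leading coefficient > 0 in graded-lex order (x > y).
2*x^3 + 3*x^2 + 2*x*y + y + 3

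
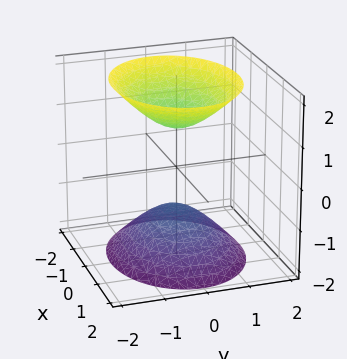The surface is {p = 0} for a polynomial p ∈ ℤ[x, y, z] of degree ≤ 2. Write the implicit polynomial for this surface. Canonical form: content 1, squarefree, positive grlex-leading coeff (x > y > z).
(a) The picture has 2 separate pieces.
(b) The degree is 2 — two separate bowl-shaped sheets opening away from each other; a quadric.
(c) Symmetries: the z ↦ −z reflection is a symmetry, so z appears only in even powers; mirror symmetry x ↦ −x ⇒ only even powers of x; mirror symmetry y ↦ −y ⇒ only even powers of y.
(d) Checking where it meets the axes: no y-intercept at any integer in the box; it misses every integer gridline on the x-axis; among the integer gridlines, it crosses the z-axis at z ∈ {-1, 1}.
(e) Matching integer coefficients to the picture gives p.

2*x^2 + 3*y^2 - 2*z^2 + 2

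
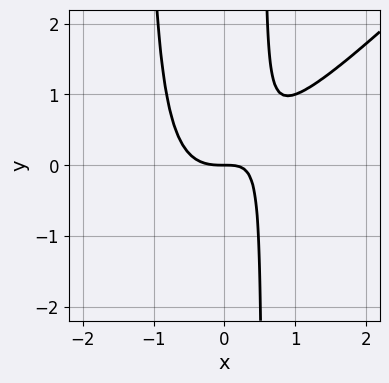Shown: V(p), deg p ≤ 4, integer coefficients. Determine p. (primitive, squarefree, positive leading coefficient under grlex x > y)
3*x^3 - 3*x^2*y - 2*x*y + 2*y

First, the degree is 3 — no degree-2 curve has this shape.
Next, from the visible intercepts: it meets the y-axis at y = 0 (among the integer gridlines); it crosses the x-axis at the gridline x = 0.
Finally, fitting integer coefficients to these (and the overall shape) gives p.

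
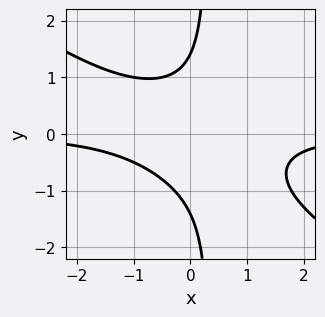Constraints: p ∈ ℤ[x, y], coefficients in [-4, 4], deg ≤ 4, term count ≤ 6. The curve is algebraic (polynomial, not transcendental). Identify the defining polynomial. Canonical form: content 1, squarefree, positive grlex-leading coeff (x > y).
2*x^2*y + 3*x*y^2 - y^2 + 2

First, deg p = 3.
Next, against the integer gridlines: the curve avoids every integer x-axis point in the box.
Finally, putting this together gives p.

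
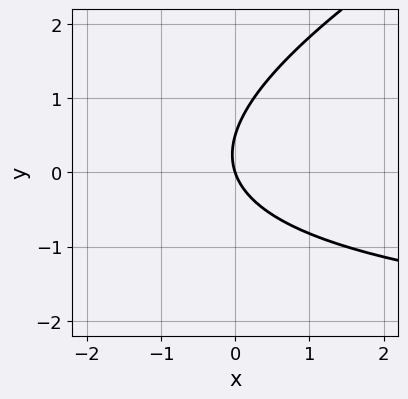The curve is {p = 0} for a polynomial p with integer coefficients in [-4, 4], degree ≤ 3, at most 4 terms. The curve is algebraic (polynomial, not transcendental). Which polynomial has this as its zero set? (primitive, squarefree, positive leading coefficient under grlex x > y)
x*y - 2*y^2 + 3*x + y

First, the degree is 2 — a generic line meets the curve in up to 2 points.
Next, from the visible intercepts: one x-axis crossing is at x = 0; it crosses the y-axis at the gridline y = 0.
Finally, assembling these constraints gives the stated polynomial.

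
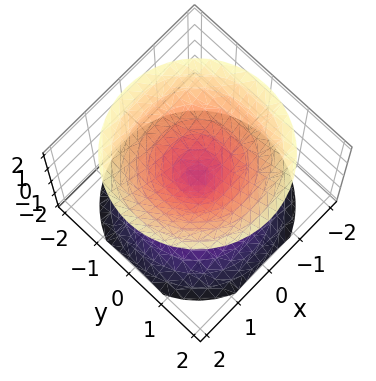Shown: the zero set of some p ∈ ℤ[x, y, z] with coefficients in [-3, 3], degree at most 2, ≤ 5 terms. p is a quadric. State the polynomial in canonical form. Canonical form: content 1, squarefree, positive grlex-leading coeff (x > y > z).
The picture has 2 separate pieces.
deg p = 2.
Symmetries: the z ↦ −z reflection is a symmetry, so z appears only in even powers; every cross-section ⟂ z is a circle, so x, y appear only via x² + y².
Checking where it meets the axes: one z-axis crossing is at z = 0; a circular section at z = -1 has radius exactly 1.
These observations pin down the coefficients.

x^2 + y^2 - z^2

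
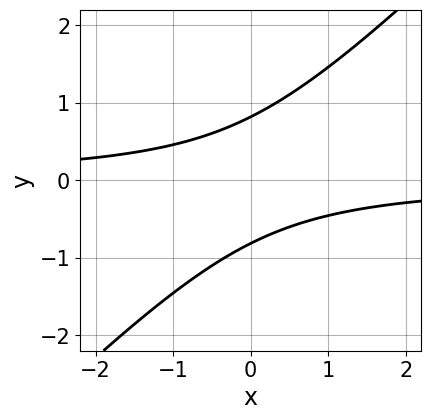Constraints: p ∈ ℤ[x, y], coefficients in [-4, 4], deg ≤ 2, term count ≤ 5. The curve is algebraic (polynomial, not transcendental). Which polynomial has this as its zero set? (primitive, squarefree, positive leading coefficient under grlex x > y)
3*x*y - 3*y^2 + 2

First, the degree is 2 — a generic line meets the curve in up to 2 points.
Then, from the visible intercepts: the curve avoids every integer x-axis point in the box.
Finally, together with the visible shape, these determine p as stated.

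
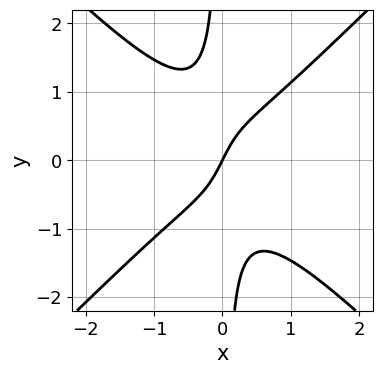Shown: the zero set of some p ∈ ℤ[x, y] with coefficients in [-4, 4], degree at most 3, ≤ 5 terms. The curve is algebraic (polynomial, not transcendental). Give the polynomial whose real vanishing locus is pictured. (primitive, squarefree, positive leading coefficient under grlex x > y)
3*x^3 - 3*x*y^2 + 2*x - y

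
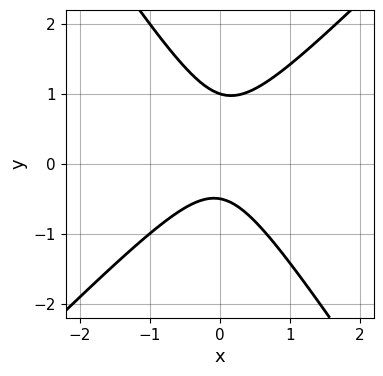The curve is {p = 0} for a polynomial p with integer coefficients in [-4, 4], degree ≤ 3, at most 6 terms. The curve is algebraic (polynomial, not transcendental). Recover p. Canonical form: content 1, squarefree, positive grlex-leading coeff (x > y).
3*x^2 - x*y - 2*y^2 + y + 1

First, degree: the shape is more complex than any degree-1 curve, so deg p = 2.
Next, checking where it meets the axes: it misses every integer gridline on the x-axis; one y-axis crossing is at y = 1.
Finally, fitting integer coefficients to these (and the overall shape) gives p.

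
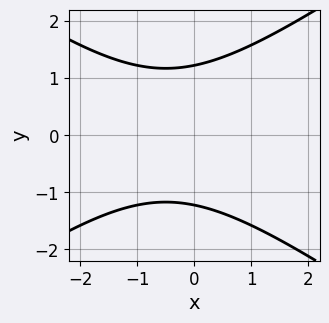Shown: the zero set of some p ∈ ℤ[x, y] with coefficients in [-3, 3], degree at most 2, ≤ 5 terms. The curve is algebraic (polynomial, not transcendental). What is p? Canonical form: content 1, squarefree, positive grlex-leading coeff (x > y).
x^2 - 2*y^2 + x + 3

1. Degree: the shape is more complex than any degree-1 curve, so deg p = 2.
2. Symmetries: the y ↦ −y reflection is a symmetry, so y appears only in even powers.
3. From the visible intercepts: the curve avoids every integer x-axis point in the box.
4. Fitting integer coefficients to these (and the overall shape) gives p.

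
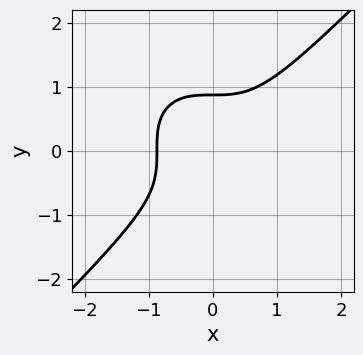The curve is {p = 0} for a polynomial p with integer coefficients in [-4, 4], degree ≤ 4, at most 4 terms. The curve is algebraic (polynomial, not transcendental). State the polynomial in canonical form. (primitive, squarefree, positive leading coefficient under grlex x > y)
3*x^3 - 3*y^3 + 2

1. deg p = 3. No degree-2 curve has this shape.
2. Matching integer coefficients to the picture gives p.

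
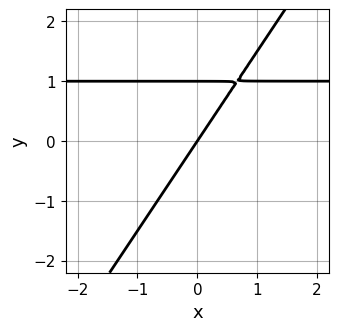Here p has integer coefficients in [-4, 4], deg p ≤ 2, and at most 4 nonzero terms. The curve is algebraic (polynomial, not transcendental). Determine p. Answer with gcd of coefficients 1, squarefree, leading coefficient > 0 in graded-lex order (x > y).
First, deg p = 2. The shape is more complex than any degree-1 curve.
Then, observable constraints: among the integer gridlines, it crosses the y-axis at y ∈ {0, 1}; it meets the x-axis at x = 0 (among the integer gridlines).
Finally, the integer polynomial consistent with all of this is the stated p.

3*x*y - 2*y^2 - 3*x + 2*y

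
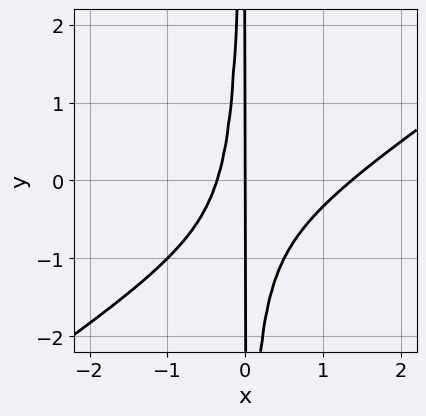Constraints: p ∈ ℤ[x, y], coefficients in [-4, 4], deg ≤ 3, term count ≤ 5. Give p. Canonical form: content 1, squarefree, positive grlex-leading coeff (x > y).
1. deg p = 3. The shape is more complex than any degree-2 curve.
2. Observable constraints: the visible y-axis segment lies entirely on the curve; it crosses the x-axis at the gridline x = 0.
3. Together with the visible shape, these determine p as stated.

2*x^3 - 3*x^2*y - 2*x^2 - x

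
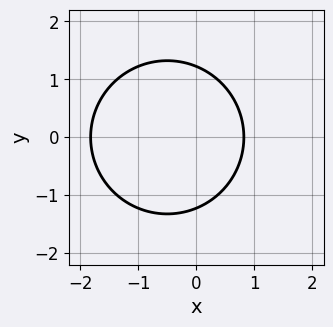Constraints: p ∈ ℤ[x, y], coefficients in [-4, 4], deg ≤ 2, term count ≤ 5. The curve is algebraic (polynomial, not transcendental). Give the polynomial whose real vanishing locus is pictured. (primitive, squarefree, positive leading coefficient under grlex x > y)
(a) deg p = 2. A generic line meets the curve in up to 2 points.
(b) Symmetries: mirror symmetry y ↦ −y ⇒ only even powers of y.
(c) These observations pin down the coefficients.

2*x^2 + 2*y^2 + 2*x - 3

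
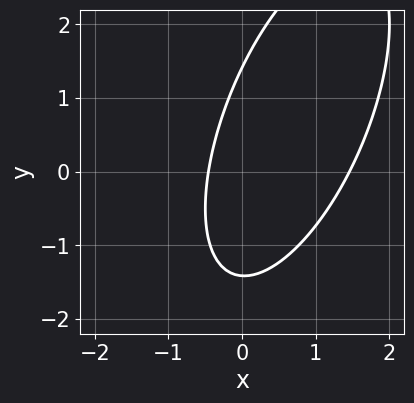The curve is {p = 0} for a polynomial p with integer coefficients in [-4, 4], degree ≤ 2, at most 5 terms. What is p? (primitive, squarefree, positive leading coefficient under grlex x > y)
3*x^2 - 2*x*y + y^2 - 3*x - 2

(a) The degree is 2 — the shape is more complex than any degree-1 curve.
(b) The integer polynomial consistent with all of this is the stated p.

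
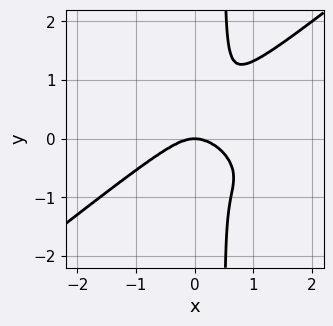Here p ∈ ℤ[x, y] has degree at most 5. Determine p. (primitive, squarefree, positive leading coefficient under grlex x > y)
(a) Degree: a generic line meets the curve in up to 4 points, so deg p = 4.
(b) From the visible intercepts: one y-axis crossing is at y = 0; it meets the x-axis at x = 0 (among the integer gridlines).
(c) Putting this together gives p.

x^4 - 2*x*y^3 + x^2*y + y^3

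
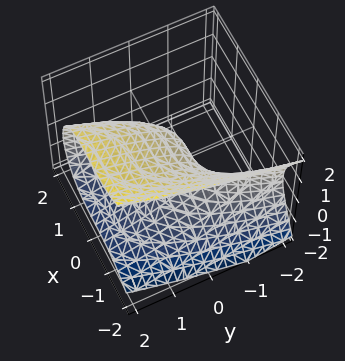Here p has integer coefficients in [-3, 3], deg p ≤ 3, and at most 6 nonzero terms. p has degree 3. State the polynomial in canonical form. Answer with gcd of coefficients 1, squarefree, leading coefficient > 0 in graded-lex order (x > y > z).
x^3 + 2*z^2 - 2*y - 1

(a) The degree is 3 — the shape is more complex than any degree-2 surface.
(b) Reading off the gridlines: it crosses the x-axis at the gridline x = 1.
(c) Solving for integer coefficients yields p as stated.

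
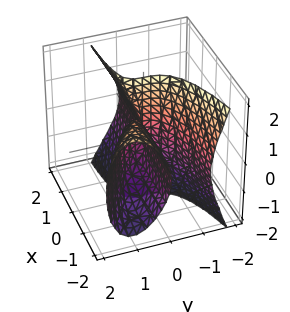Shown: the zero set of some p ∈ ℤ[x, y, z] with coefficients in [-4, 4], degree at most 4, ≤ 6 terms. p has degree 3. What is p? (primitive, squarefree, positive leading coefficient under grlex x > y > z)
(a) The degree is 3 — no degree-2 surface has this shape.
(b) Reading off the gridlines: it meets the y-axis at y = 0 (among the integer gridlines); every point of the z-axis in the box is on the surface; the visible x-axis segment lies entirely on the surface.
(c) Solving for integer coefficients yields p as stated.

x*y^2 - x*z^2 + 3*y^3 + 3*x*y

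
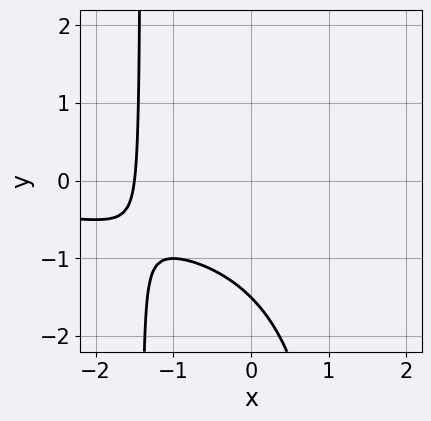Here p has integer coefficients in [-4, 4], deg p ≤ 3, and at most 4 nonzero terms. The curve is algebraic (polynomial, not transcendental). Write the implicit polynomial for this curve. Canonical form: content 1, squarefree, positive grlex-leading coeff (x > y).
x^2*y - 2*x - 2*y - 3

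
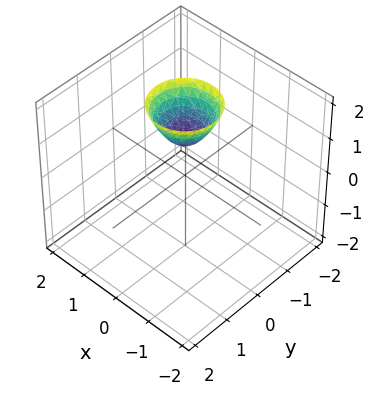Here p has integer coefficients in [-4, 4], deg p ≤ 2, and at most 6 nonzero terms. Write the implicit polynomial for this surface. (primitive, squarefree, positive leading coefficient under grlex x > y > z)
First, degree: no degree-1 surface has this shape, so deg p = 2.
Then, symmetry: the z-axis is an axis of rotation, so x and y enter only as x² + y².
Next, reading off the gridlines: it misses every integer gridline on the y-axis; it meets the z-axis at z = 1 (among the integer gridlines); a circular section at z = 2 has radius between 0 and 1.
Finally, putting this together gives p.

3*x^2 + 3*y^2 - 2*z + 2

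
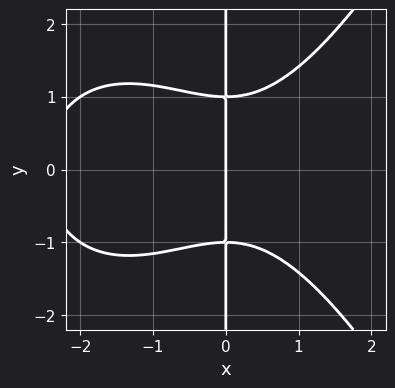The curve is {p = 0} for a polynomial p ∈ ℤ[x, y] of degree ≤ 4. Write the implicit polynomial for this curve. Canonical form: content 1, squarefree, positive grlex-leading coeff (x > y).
x^4 + 2*x^3 - 3*x*y^2 + 3*x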